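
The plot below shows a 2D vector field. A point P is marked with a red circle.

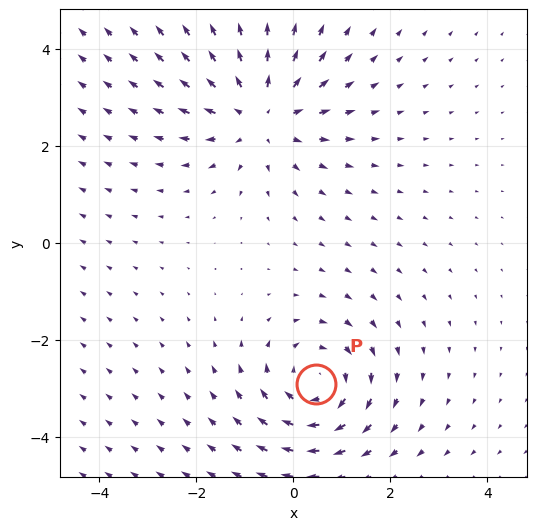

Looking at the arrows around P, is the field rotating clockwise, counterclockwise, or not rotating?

Near P at (0.5, -2.9) the arrows circulate clockwise. The curl (z-component) there is about -3; negative curl means clockwise rotation.

clockwise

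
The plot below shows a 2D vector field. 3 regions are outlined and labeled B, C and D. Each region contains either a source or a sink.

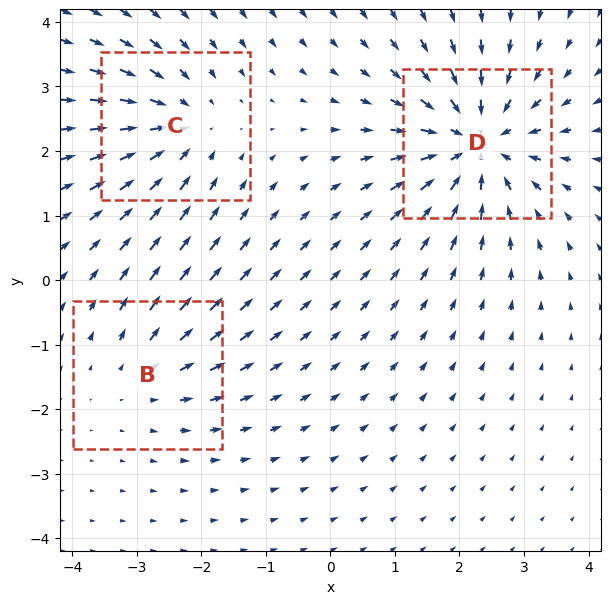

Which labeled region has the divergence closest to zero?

B

Divergence at each region's feature centre — B: about +2, C: about -3, D: about -5. Region B is closest to zero.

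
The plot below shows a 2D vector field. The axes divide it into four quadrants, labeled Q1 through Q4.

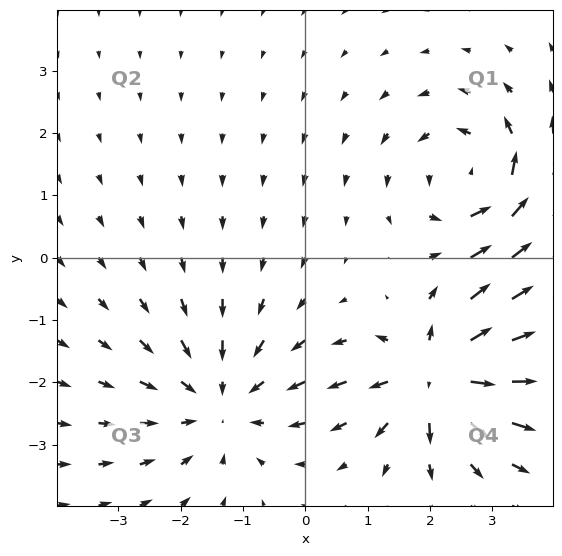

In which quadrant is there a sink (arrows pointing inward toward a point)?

Q3

The sink sits at approximately (-1.3, -2.3), which lies in quadrant Q3. The divergence there is about -4, negative as expected for a sink.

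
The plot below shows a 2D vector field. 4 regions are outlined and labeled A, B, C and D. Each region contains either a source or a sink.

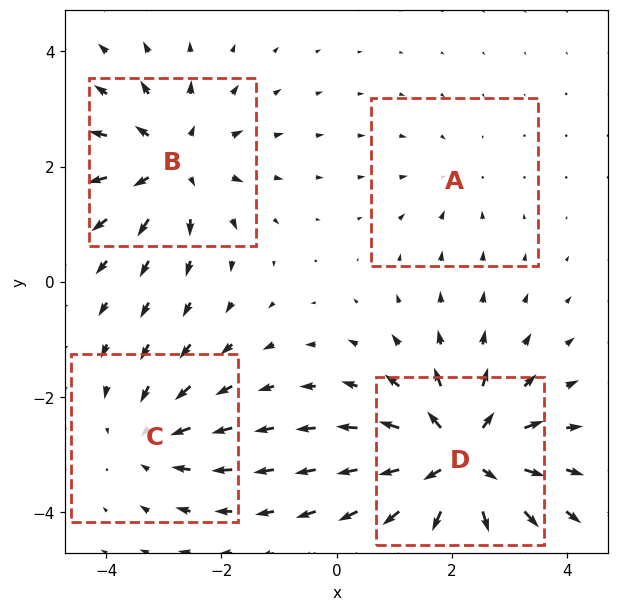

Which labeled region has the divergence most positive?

D

Divergence at each region's feature centre — A: about -2, B: about +5, C: about -4, D: about +8. Region D is most positive.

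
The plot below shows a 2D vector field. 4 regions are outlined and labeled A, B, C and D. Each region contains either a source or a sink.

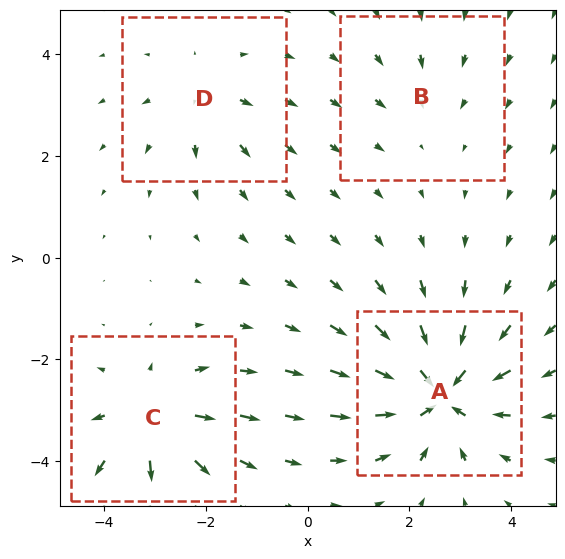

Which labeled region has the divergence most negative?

Divergence at each region's feature centre — A: about -8, B: about -2, C: about +6, D: about +4. Region A is most negative.

A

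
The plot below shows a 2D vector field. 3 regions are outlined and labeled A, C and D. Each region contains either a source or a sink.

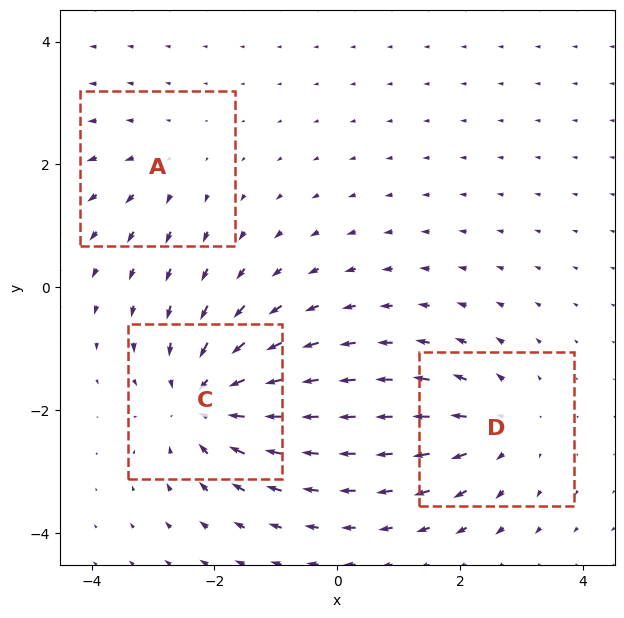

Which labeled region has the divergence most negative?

C

Divergence at each region's feature centre — A: about +2, C: about -5, D: about +3. Region C is most negative.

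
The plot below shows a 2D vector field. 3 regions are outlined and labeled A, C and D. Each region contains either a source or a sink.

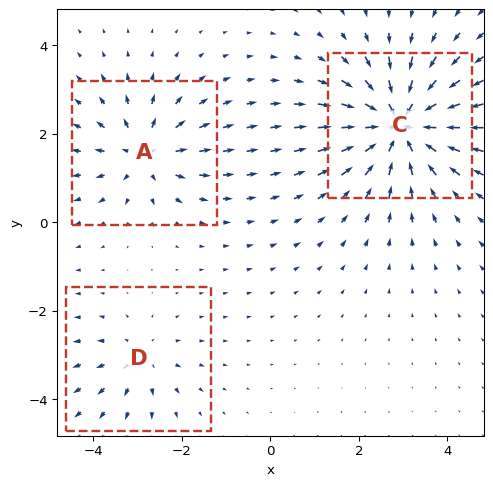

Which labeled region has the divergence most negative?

C

Divergence at each region's feature centre — A: about +4, C: about -6, D: about +2. Region C is most negative.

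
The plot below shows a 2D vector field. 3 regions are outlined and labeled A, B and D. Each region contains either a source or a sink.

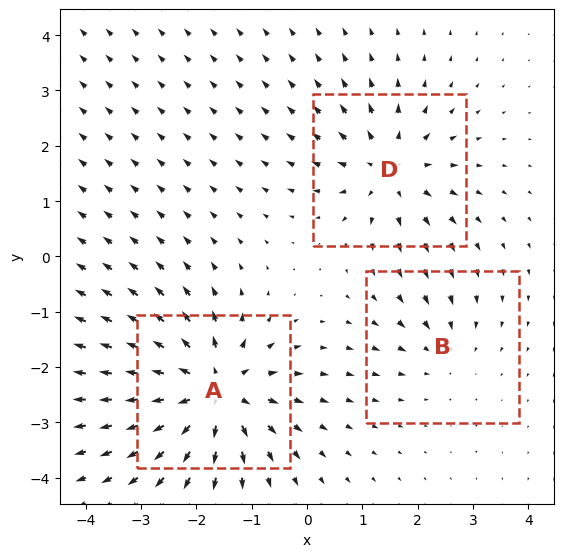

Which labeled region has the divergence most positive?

Divergence at each region's feature centre — A: about +6, B: about -2, D: about +4. Region A is most positive.

A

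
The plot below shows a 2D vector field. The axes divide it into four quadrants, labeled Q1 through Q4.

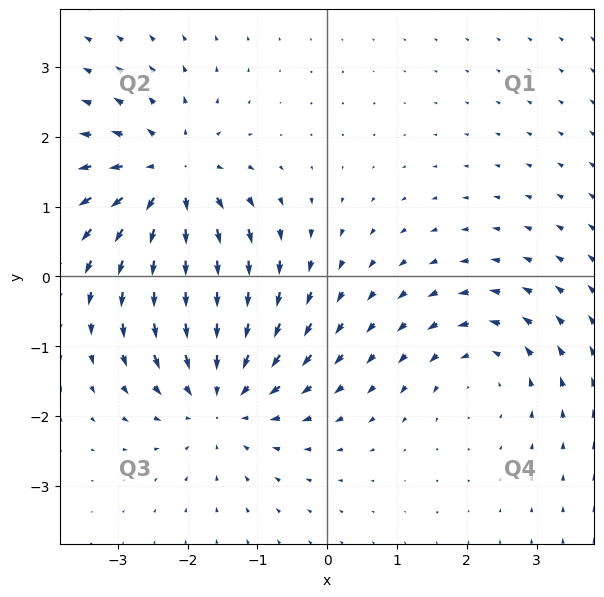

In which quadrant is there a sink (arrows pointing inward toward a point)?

Q3

The sink sits at approximately (-1.5, -1.7), which lies in quadrant Q3. The divergence there is about -4, negative as expected for a sink.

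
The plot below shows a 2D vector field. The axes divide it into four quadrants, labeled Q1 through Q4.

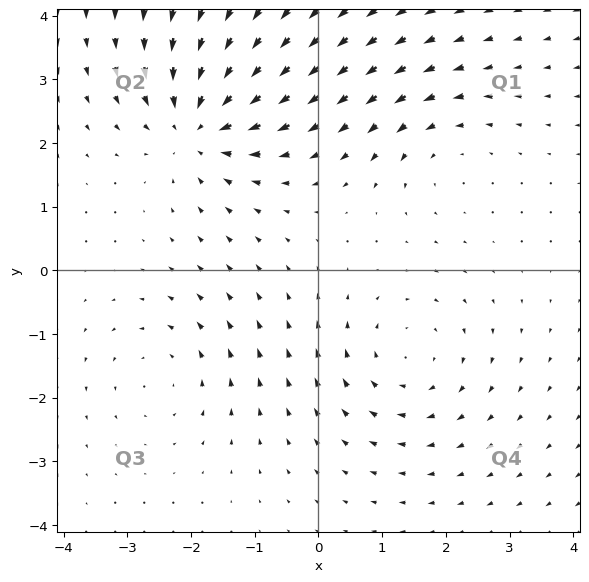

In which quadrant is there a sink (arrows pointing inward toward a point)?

Q2

The sink sits at approximately (-1.9, 2.3), which lies in quadrant Q2. The divergence there is about -5, negative as expected for a sink.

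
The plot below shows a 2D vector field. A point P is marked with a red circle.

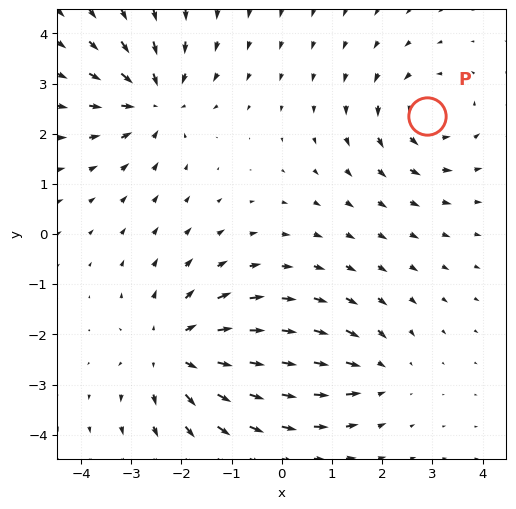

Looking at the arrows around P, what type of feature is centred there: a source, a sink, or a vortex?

At P (2.9, 2.4) the arrows circulate counterclockwise. Divergence ≈0, curl about +4 — near-zero divergence with nonzero curl is a vortex.

vortex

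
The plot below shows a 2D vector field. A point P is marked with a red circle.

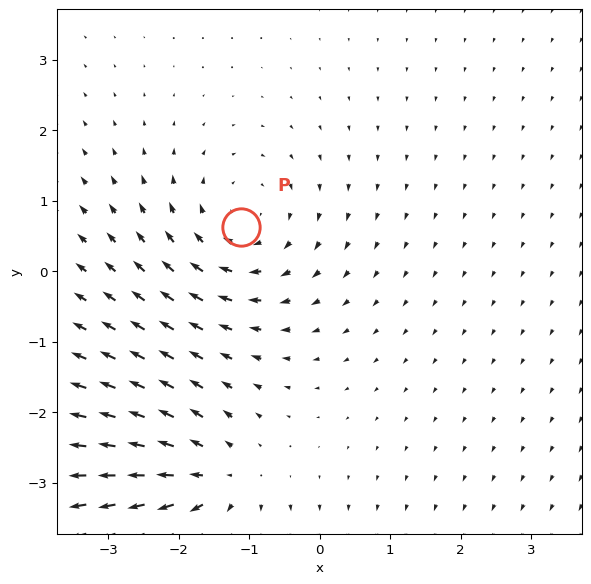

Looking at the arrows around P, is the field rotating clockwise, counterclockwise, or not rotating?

clockwise

Near P at (-1.1, 0.6) the arrows circulate clockwise. The curl (z-component) there is about -3; negative curl means clockwise rotation.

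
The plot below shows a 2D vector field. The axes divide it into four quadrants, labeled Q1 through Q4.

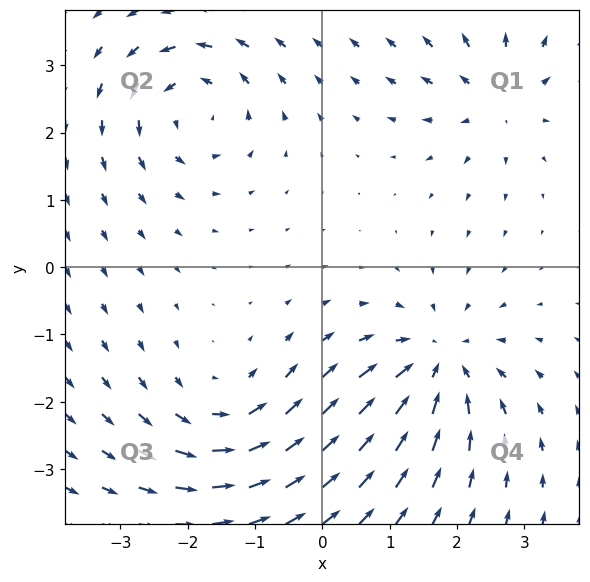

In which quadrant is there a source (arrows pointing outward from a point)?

Q1

The source sits at approximately (2.6, 2.5), which lies in quadrant Q1. The divergence there is about +4, positive as expected for a source.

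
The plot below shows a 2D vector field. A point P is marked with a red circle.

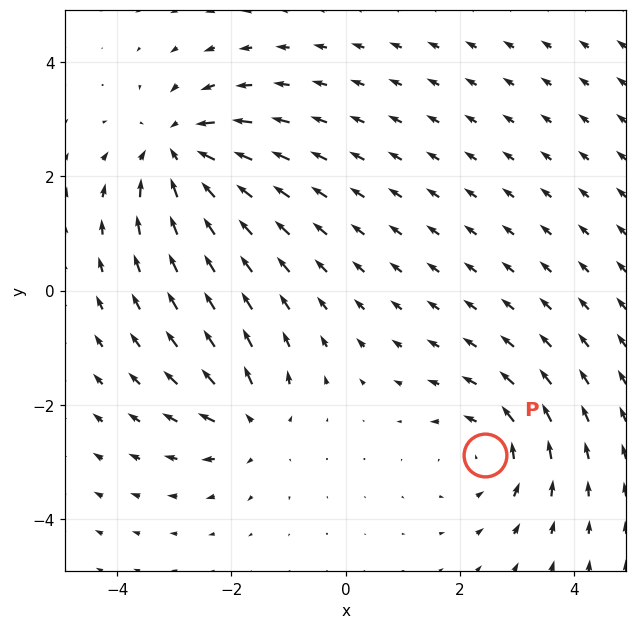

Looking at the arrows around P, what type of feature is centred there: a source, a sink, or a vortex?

vortex

At P (2.4, -2.9) the arrows circulate counterclockwise. Divergence ≈0, curl about +3 — near-zero divergence with nonzero curl is a vortex.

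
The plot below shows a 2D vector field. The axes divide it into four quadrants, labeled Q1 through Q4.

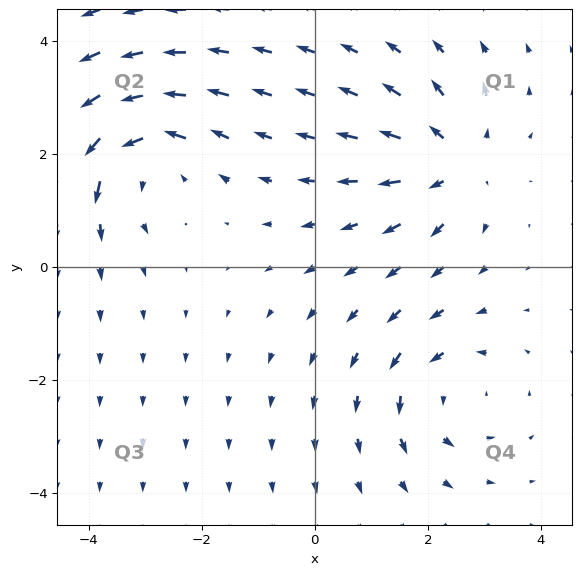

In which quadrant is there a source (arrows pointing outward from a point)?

The source sits at approximately (2.4, 1.9), which lies in quadrant Q1. The divergence there is about +5, positive as expected for a source.

Q1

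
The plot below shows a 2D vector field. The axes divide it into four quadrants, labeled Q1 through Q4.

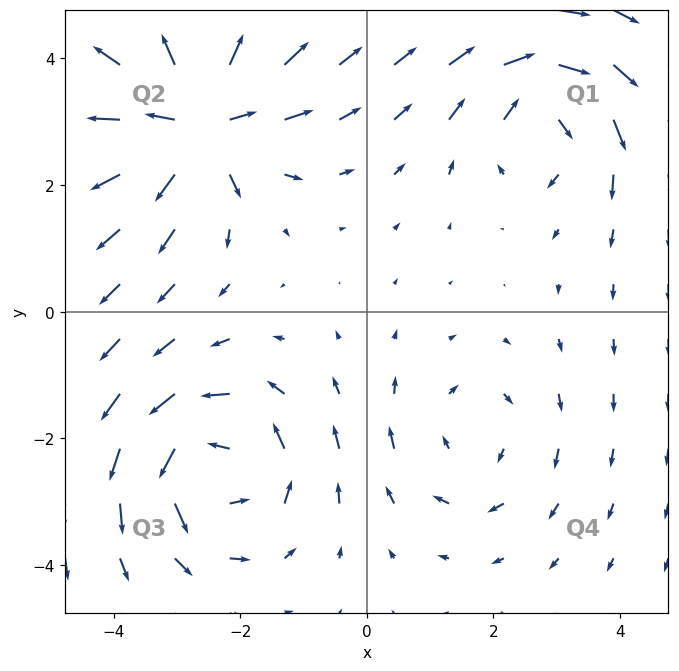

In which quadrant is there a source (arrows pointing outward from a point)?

Q2

The source sits at approximately (-2.7, 3.0), which lies in quadrant Q2. The divergence there is about +6, positive as expected for a source.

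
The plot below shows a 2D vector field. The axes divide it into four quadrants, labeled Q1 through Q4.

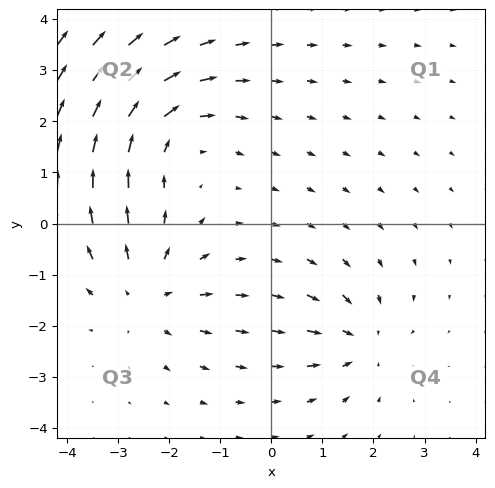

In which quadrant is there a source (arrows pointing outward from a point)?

Q3

The source sits at approximately (-2.5, -1.4), which lies in quadrant Q3. The divergence there is about +4, positive as expected for a source.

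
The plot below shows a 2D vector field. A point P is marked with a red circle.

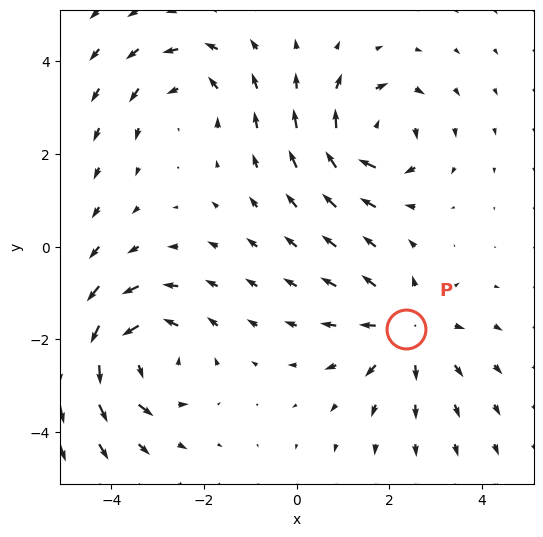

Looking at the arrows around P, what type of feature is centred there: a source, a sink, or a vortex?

At P (2.4, -1.8) the arrows spread outward. Divergence about +4, curl ≈0 — positive divergence with near-zero curl is a source.

source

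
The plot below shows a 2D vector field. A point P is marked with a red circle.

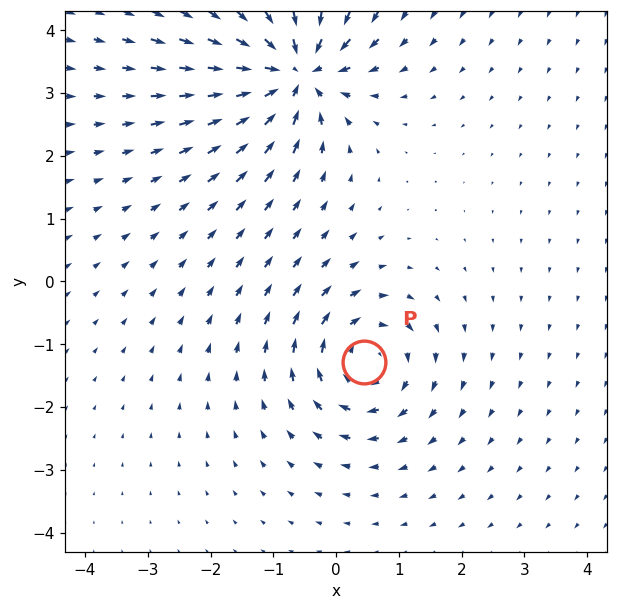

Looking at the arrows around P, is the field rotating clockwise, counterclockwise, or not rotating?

Near P at (0.4, -1.3) the arrows circulate clockwise. The curl (z-component) there is about -4; negative curl means clockwise rotation.

clockwise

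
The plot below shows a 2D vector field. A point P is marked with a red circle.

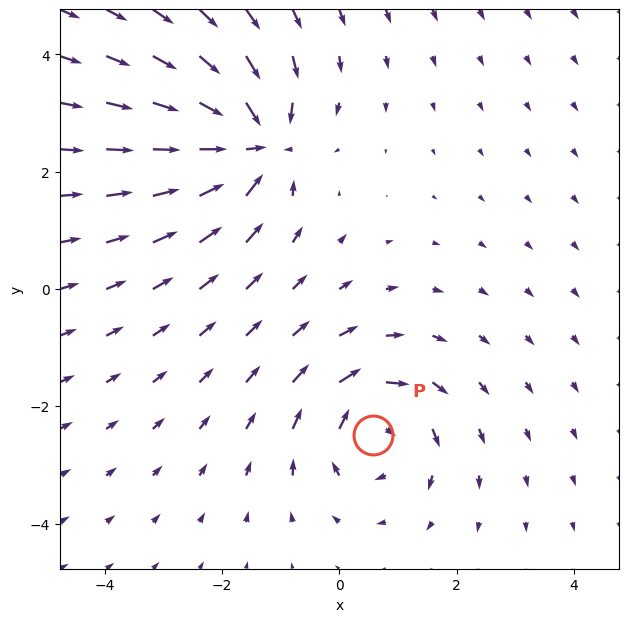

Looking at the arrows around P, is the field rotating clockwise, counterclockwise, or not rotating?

clockwise

Near P at (0.6, -2.5) the arrows circulate clockwise. The curl (z-component) there is about -4; negative curl means clockwise rotation.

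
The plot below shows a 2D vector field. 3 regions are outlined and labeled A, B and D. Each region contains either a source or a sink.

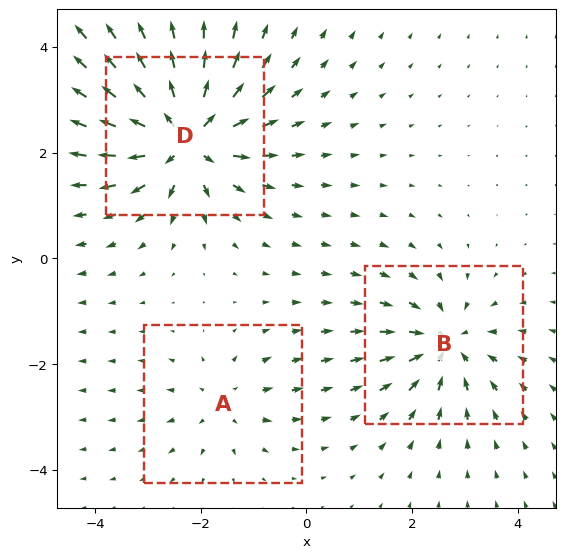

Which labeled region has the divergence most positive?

Divergence at each region's feature centre — A: about +3, B: about -4, D: about +6. Region D is most positive.

D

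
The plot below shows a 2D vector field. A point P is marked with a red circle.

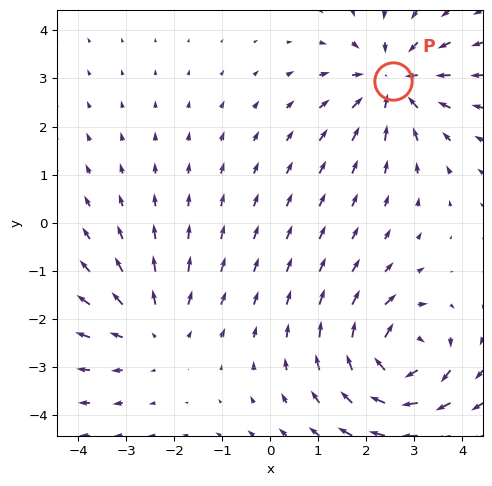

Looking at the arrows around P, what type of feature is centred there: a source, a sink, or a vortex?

sink

At P (2.6, 2.9) the arrows converge inward. Divergence about -4, curl ≈0 — negative divergence with near-zero curl is a sink.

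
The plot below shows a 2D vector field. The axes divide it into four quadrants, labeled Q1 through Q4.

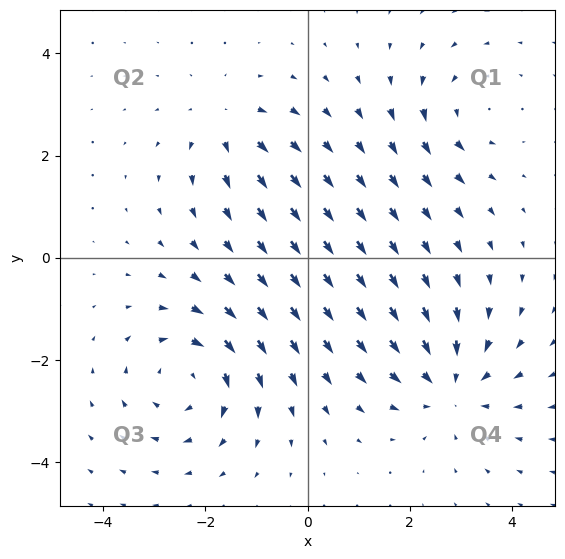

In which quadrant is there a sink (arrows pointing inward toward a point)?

Q4

The sink sits at approximately (2.8, -2.5), which lies in quadrant Q4. The divergence there is about -4, negative as expected for a sink.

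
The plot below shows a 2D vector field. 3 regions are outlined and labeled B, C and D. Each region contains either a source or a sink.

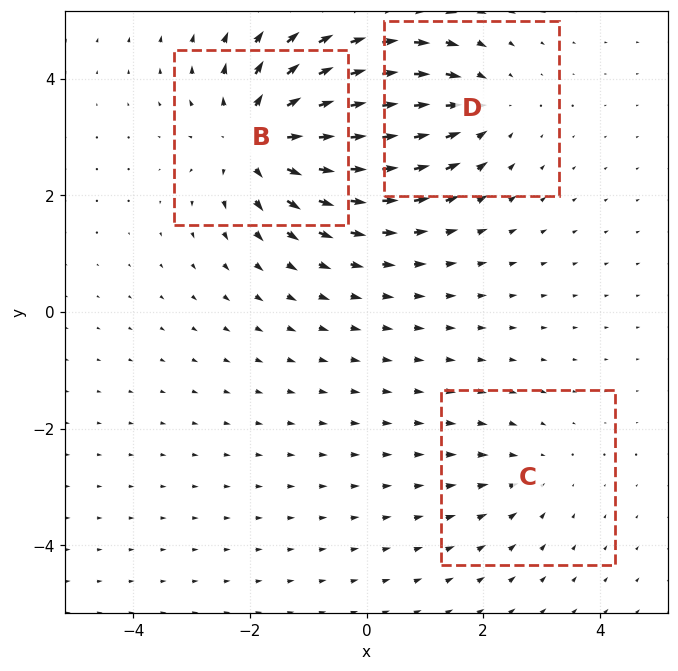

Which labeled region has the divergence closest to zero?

C

Divergence at each region's feature centre — B: about +5, C: about -2, D: about -3. Region C is closest to zero.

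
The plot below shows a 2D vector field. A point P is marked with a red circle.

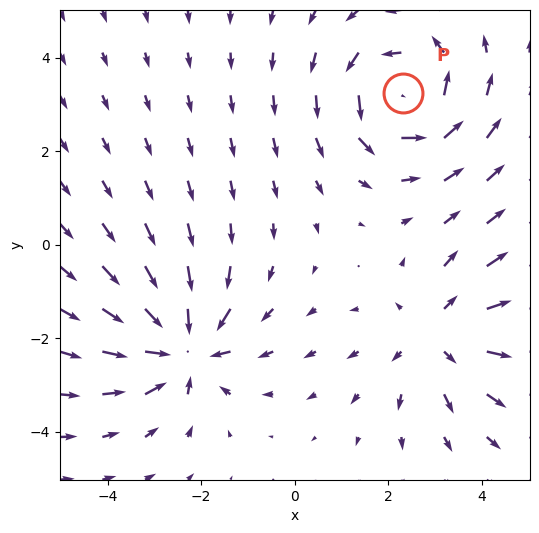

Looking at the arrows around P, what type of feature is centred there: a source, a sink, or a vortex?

At P (2.3, 3.2) the arrows circulate counterclockwise. Divergence ≈0, curl about +5 — near-zero divergence with nonzero curl is a vortex.

vortex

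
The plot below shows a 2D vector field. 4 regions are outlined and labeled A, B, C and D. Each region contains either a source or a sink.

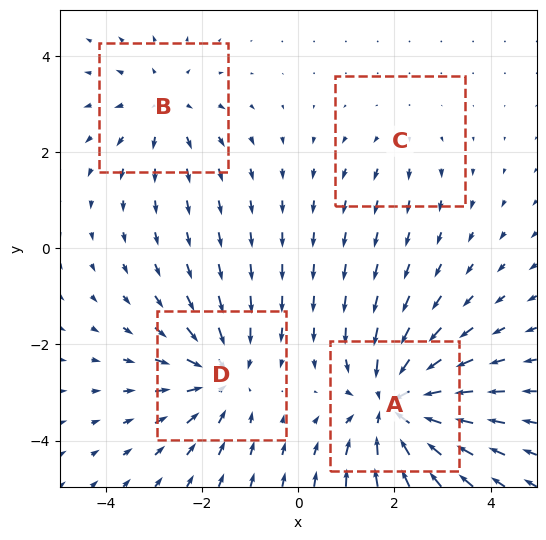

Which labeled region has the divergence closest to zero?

Divergence at each region's feature centre — A: about -6, B: about +3, C: about +2, D: about -4. Region C is closest to zero.

C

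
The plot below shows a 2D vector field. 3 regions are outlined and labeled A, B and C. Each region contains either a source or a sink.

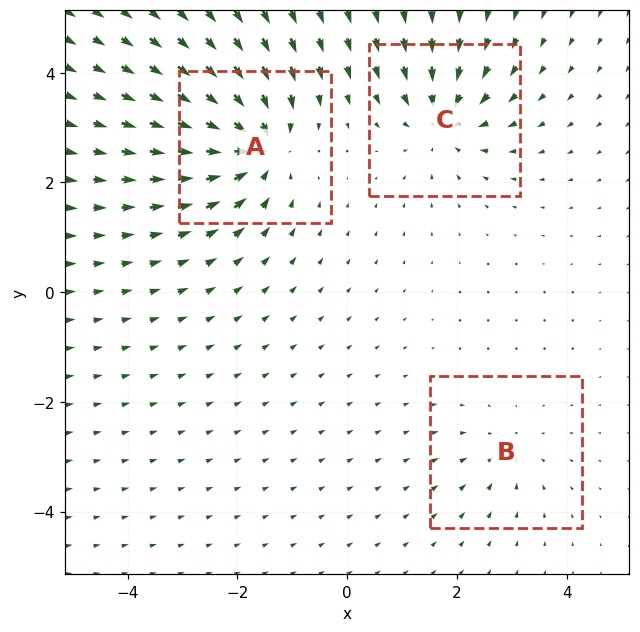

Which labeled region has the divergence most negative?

Divergence at each region's feature centre — A: about -6, B: about -3, C: about -4. Region A is most negative.

A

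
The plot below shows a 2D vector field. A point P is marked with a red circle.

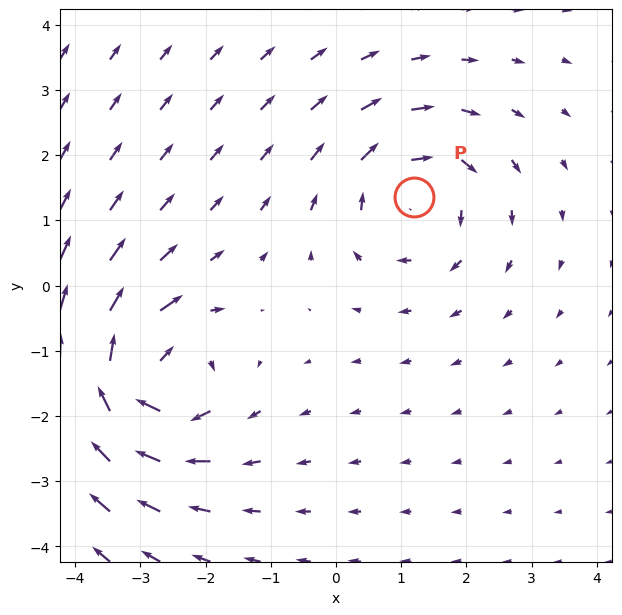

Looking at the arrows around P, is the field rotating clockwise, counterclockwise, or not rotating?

Near P at (1.2, 1.4) the arrows circulate clockwise. The curl (z-component) there is about -3; negative curl means clockwise rotation.

clockwise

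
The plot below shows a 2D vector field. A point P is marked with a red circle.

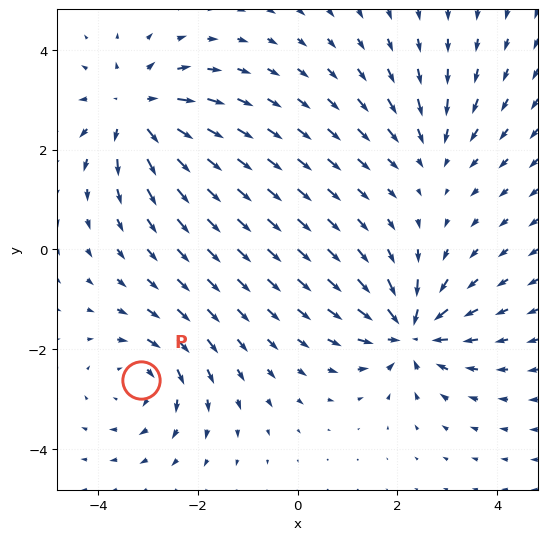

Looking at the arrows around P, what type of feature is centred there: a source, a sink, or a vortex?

vortex

At P (-3.2, -2.6) the arrows circulate clockwise. Divergence ≈0, curl about -3 — near-zero divergence with nonzero curl is a vortex.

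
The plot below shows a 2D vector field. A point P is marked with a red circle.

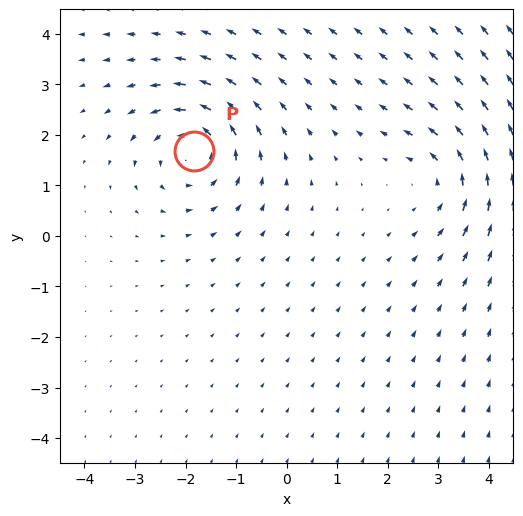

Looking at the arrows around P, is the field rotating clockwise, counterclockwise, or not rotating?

Near P at (-1.8, 1.7) the arrows circulate counterclockwise. The curl (z-component) there is about +4; positive curl means counterclockwise rotation.

counterclockwise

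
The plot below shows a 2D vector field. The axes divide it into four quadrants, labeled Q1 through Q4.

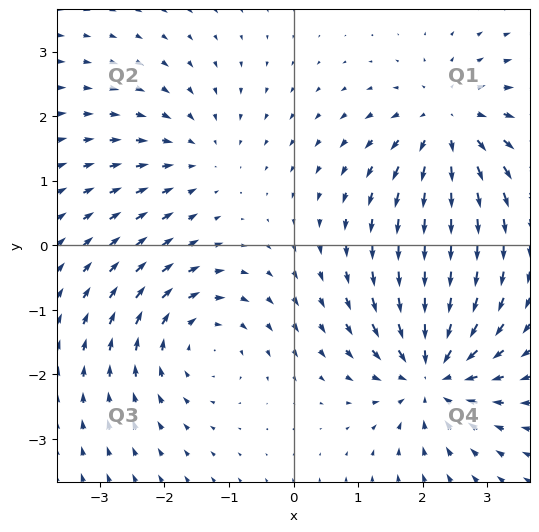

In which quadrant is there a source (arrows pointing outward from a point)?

The source sits at approximately (2.4, 1.9), which lies in quadrant Q1. The divergence there is about +5, positive as expected for a source.

Q1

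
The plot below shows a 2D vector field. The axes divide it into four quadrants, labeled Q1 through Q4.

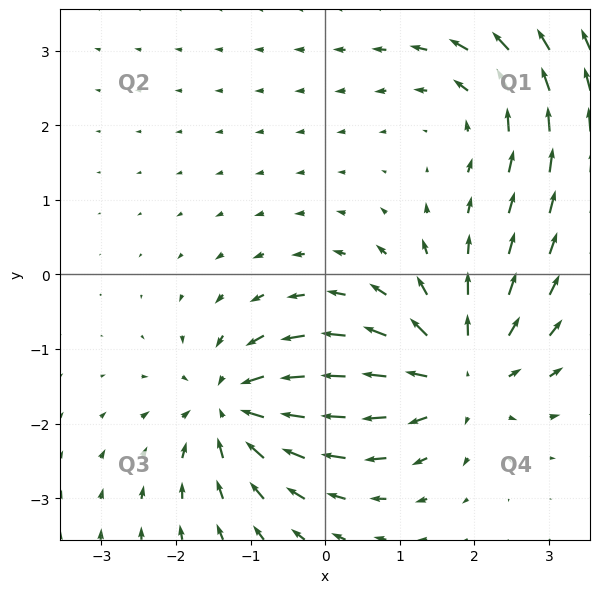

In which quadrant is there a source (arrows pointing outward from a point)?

Q4

The source sits at approximately (1.8, -1.3), which lies in quadrant Q4. The divergence there is about +5, positive as expected for a source.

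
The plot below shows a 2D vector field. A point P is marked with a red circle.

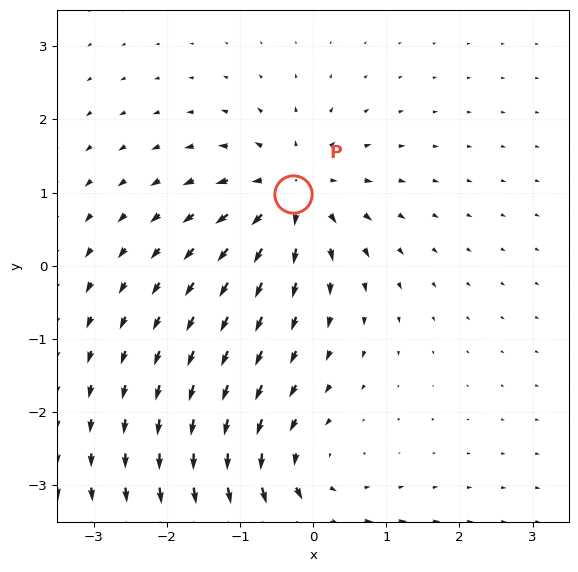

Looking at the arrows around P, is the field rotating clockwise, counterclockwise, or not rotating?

not rotating

Near P at (-0.3, 1.0) the arrows show no circulation. The curl there is ≈0.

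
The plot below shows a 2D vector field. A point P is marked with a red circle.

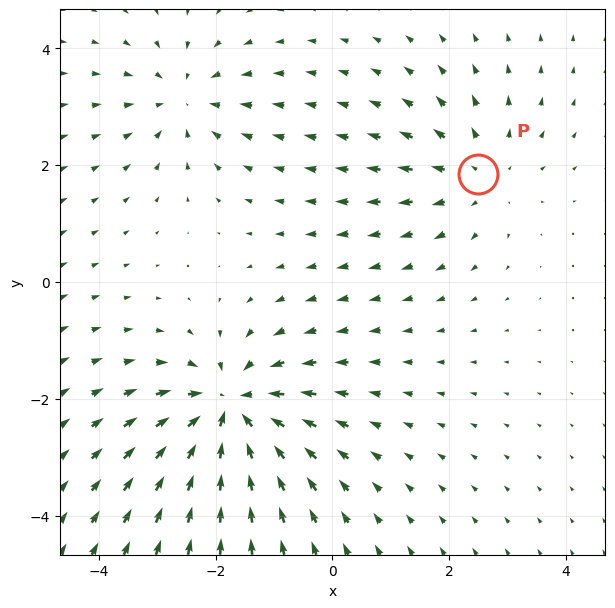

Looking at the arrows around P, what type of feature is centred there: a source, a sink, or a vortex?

At P (2.5, 1.8) the arrows spread outward. Divergence about +3, curl ≈0 — positive divergence with near-zero curl is a source.

source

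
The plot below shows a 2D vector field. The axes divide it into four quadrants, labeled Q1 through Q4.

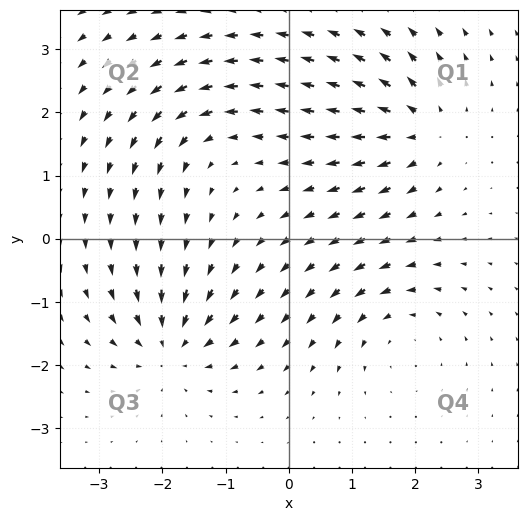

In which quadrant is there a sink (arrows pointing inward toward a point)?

Q3

The sink sits at approximately (-1.9, -1.7), which lies in quadrant Q3. The divergence there is about -7, negative as expected for a sink.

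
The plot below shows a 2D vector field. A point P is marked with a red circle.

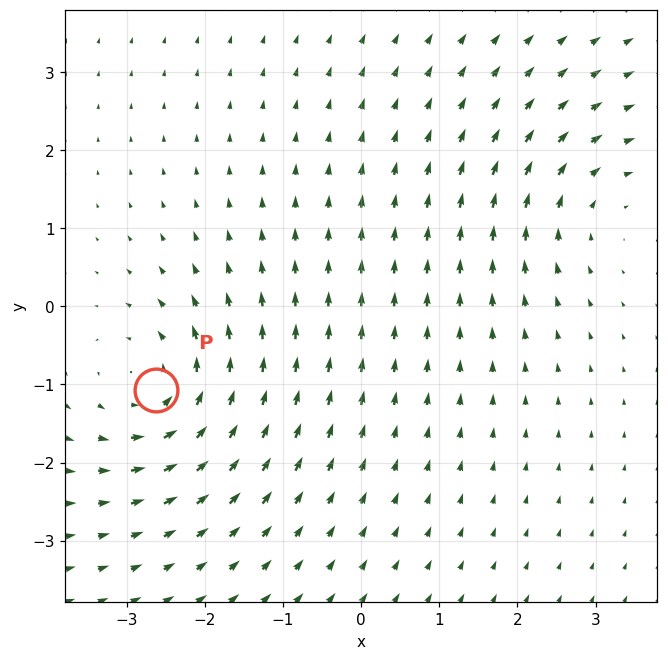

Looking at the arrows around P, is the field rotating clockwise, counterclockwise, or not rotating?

counterclockwise

Near P at (-2.6, -1.1) the arrows circulate counterclockwise. The curl (z-component) there is about +4; positive curl means counterclockwise rotation.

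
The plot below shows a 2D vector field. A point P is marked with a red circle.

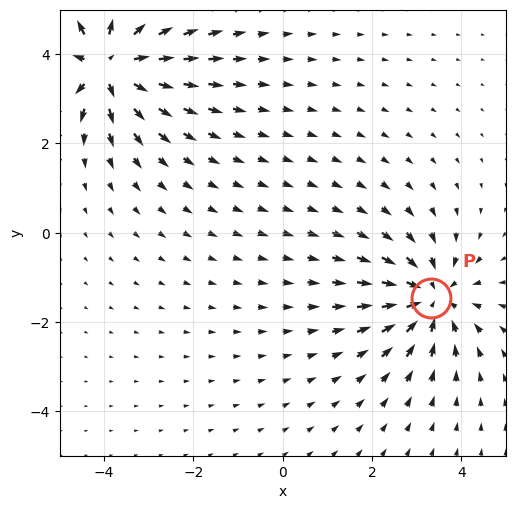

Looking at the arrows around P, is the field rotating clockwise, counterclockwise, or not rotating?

Near P at (3.3, -1.5) the arrows show no circulation. The curl there is ≈0.

not rotating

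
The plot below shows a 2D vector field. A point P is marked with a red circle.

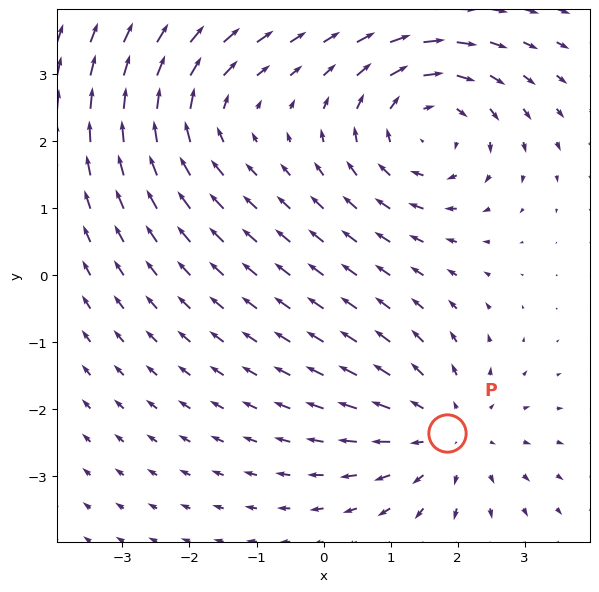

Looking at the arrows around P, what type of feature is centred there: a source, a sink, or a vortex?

source

At P (1.8, -2.4) the arrows spread outward. Divergence about +3, curl ≈0 — positive divergence with near-zero curl is a source.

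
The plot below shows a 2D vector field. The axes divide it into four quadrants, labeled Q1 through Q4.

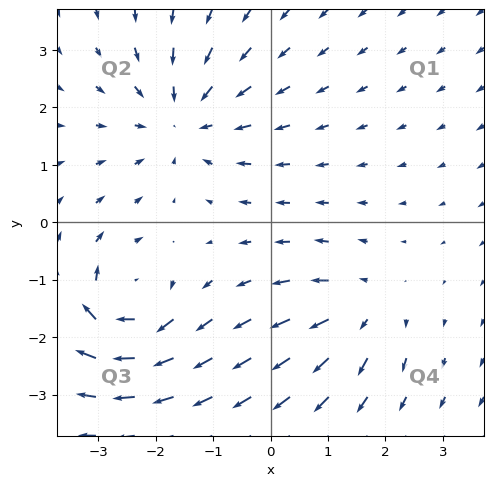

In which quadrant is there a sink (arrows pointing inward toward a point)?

The sink sits at approximately (-1.5, 1.8), which lies in quadrant Q2. The divergence there is about -4, negative as expected for a sink.

Q2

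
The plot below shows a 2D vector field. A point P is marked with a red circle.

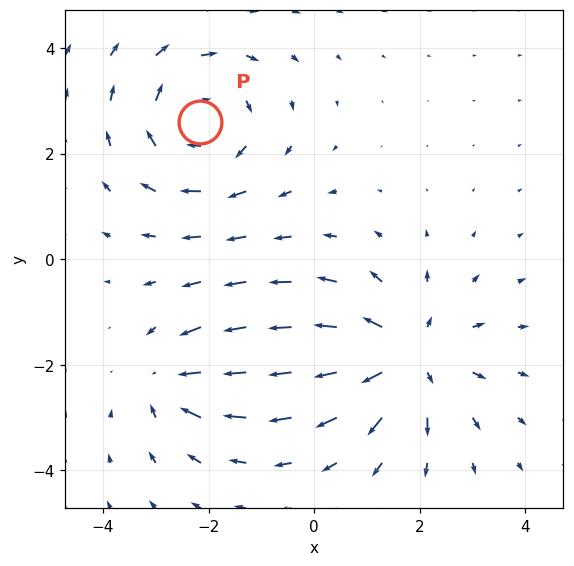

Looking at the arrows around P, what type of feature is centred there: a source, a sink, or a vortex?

vortex

At P (-2.2, 2.6) the arrows circulate clockwise. Divergence ≈0, curl about -4 — near-zero divergence with nonzero curl is a vortex.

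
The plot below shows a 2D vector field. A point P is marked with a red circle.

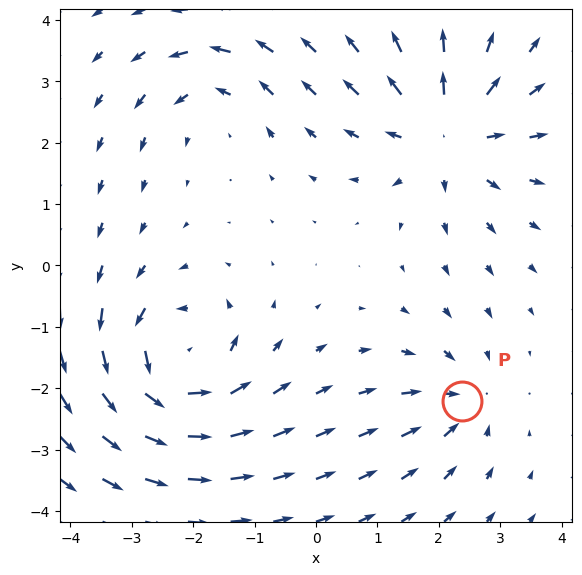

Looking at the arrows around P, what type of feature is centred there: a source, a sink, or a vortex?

sink

At P (2.4, -2.2) the arrows converge inward. Divergence about -4, curl ≈0 — negative divergence with near-zero curl is a sink.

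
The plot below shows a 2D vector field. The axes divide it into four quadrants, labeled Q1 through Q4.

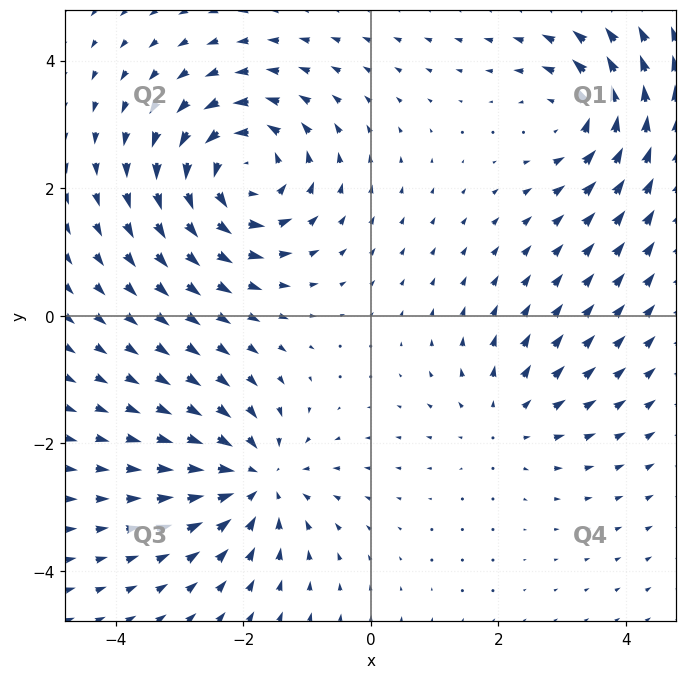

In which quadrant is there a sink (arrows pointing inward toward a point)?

Q3

The sink sits at approximately (-1.8, -2.6), which lies in quadrant Q3. The divergence there is about -4, negative as expected for a sink.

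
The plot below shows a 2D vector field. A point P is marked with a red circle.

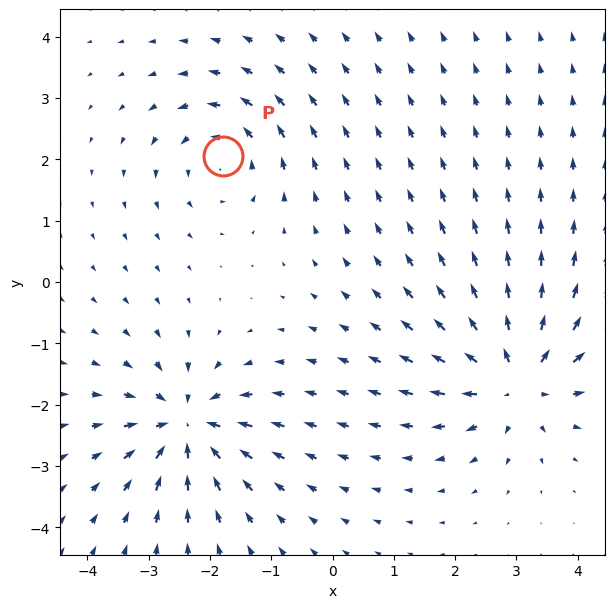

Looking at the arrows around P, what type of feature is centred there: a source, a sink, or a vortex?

vortex

At P (-1.8, 2.0) the arrows circulate counterclockwise. Divergence ≈0, curl about +3 — near-zero divergence with nonzero curl is a vortex.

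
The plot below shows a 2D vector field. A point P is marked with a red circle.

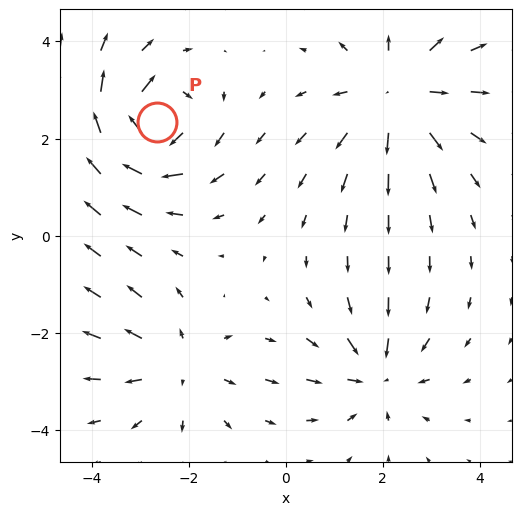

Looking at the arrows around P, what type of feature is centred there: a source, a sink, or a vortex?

At P (-2.7, 2.3) the arrows circulate clockwise. Divergence ≈0, curl about -6 — near-zero divergence with nonzero curl is a vortex.

vortex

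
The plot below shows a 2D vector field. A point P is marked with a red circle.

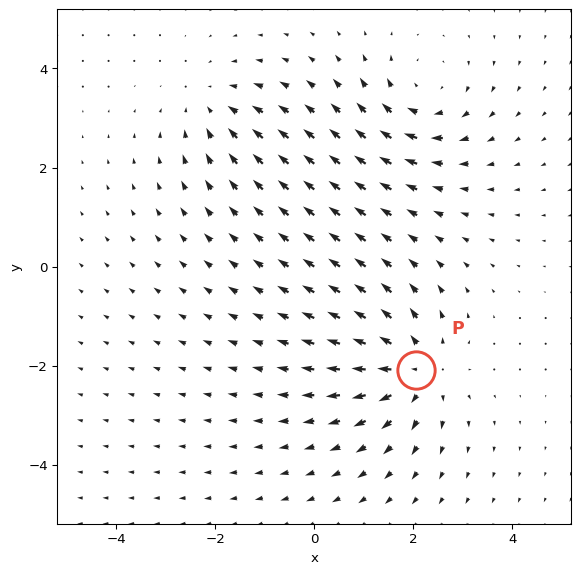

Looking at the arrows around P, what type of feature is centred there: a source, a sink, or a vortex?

At P (2.0, -2.1) the arrows spread outward. Divergence about +5, curl ≈0 — positive divergence with near-zero curl is a source.

source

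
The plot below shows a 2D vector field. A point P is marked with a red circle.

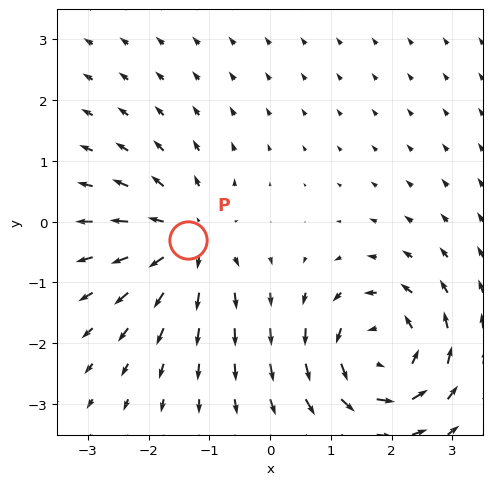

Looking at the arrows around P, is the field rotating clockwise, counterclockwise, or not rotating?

not rotating

Near P at (-1.4, -0.3) the arrows show no circulation. The curl there is ≈0.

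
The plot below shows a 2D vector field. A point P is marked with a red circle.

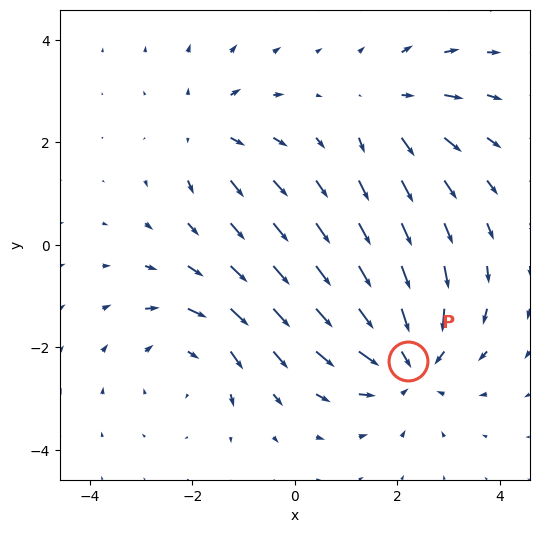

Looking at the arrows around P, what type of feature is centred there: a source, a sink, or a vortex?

At P (2.2, -2.3) the arrows converge inward. Divergence about -5, curl ≈0 — negative divergence with near-zero curl is a sink.

sink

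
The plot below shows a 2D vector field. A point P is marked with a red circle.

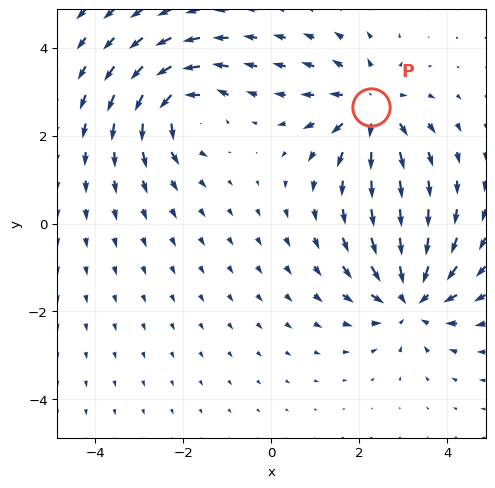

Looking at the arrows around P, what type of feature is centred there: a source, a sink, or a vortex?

At P (2.3, 2.6) the arrows spread outward. Divergence about +4, curl ≈0 — positive divergence with near-zero curl is a source.

source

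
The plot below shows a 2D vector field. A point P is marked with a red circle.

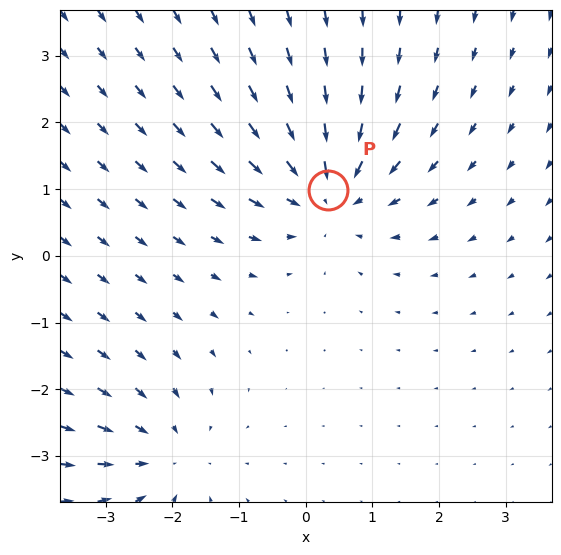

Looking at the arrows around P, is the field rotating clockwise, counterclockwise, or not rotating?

Near P at (0.3, 1.0) the arrows show no circulation. The curl there is ≈0.

not rotating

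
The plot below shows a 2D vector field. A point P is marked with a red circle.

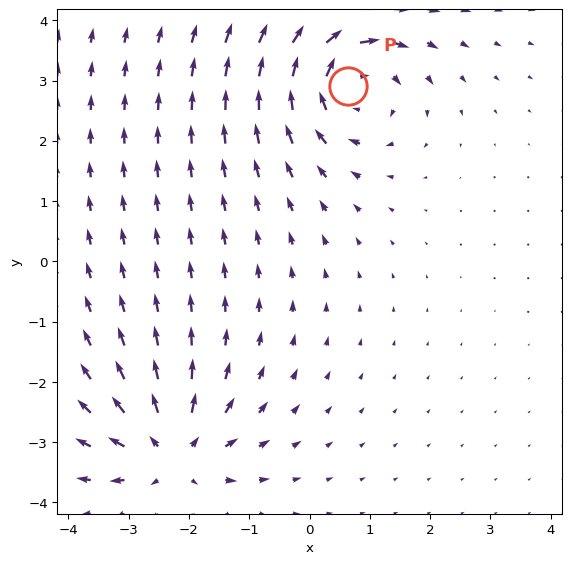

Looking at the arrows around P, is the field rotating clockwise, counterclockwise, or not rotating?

clockwise

Near P at (0.6, 2.9) the arrows circulate clockwise. The curl (z-component) there is about -5; negative curl means clockwise rotation.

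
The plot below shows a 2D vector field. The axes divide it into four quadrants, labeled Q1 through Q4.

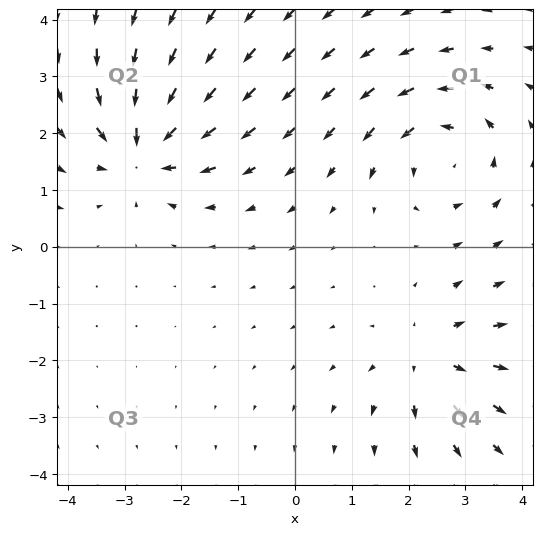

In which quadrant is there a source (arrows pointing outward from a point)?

The source sits at approximately (2.4, -2.0), which lies in quadrant Q4. The divergence there is about +3, positive as expected for a source.

Q4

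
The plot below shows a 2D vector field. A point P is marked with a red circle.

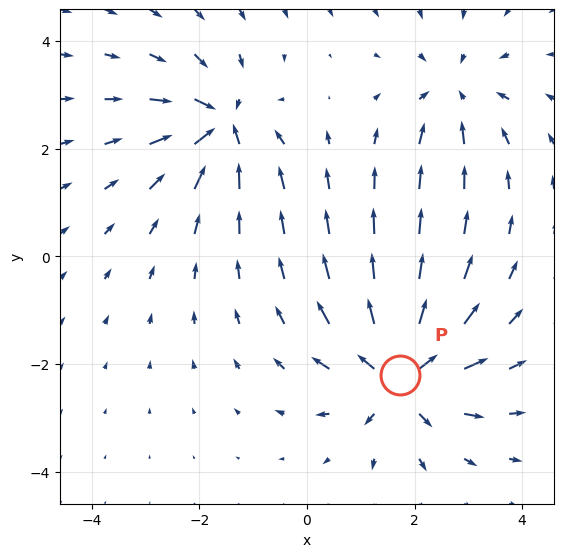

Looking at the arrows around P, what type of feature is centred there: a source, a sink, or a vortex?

At P (1.7, -2.2) the arrows spread outward. Divergence about +5, curl ≈0 — positive divergence with near-zero curl is a source.

source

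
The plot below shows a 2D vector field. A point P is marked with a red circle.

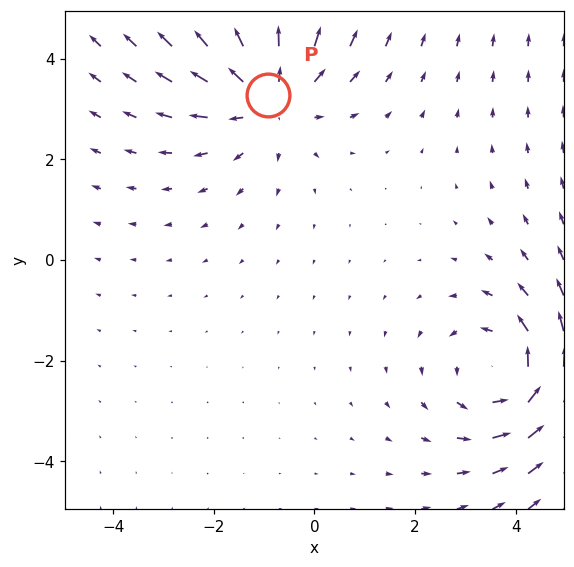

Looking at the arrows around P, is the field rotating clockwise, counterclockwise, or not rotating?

Near P at (-0.9, 3.3) the arrows show no circulation. The curl there is ≈0.

not rotating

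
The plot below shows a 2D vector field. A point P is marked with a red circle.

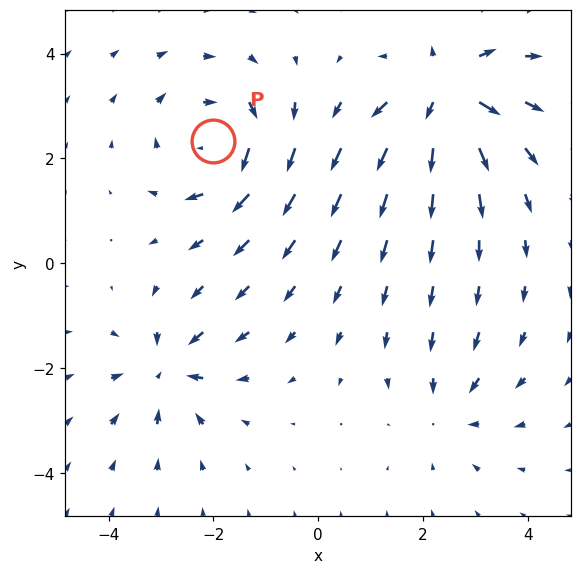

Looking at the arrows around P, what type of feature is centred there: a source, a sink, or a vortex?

At P (-2.0, 2.3) the arrows circulate clockwise. Divergence ≈0, curl about -4 — near-zero divergence with nonzero curl is a vortex.

vortex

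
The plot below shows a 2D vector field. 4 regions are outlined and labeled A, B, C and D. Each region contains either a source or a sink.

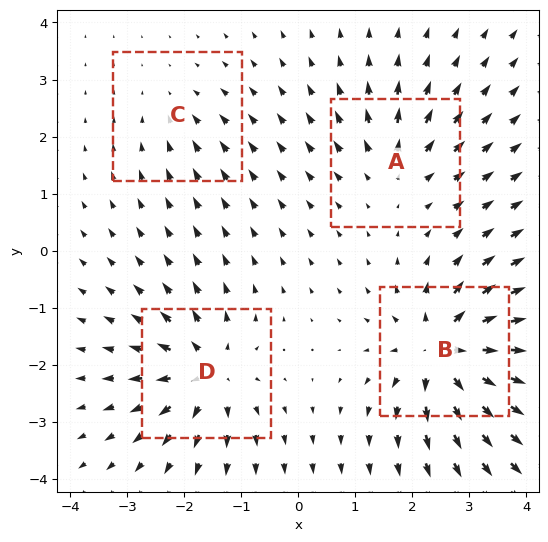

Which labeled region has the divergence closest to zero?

Divergence at each region's feature centre — A: about +4, B: about +9, C: about -3, D: about +7. Region C is closest to zero.

C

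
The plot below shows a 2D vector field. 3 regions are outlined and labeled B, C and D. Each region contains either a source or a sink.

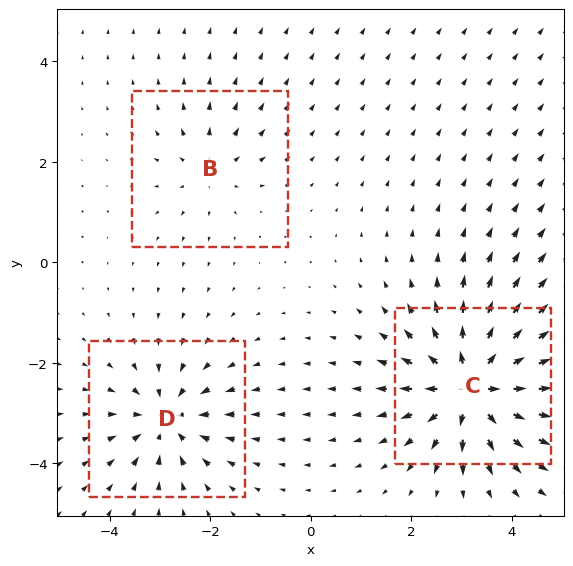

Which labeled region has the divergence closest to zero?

B

Divergence at each region's feature centre — B: about +2, C: about +6, D: about -4. Region B is closest to zero.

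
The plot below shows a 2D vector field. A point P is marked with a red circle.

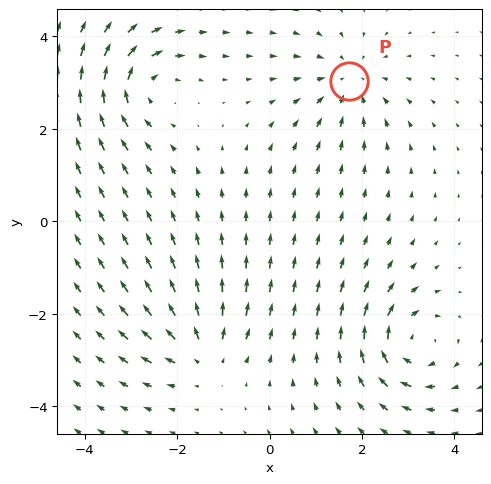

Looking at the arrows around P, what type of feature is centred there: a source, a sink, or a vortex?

At P (1.7, 3.0) the arrows converge inward. Divergence about -5, curl ≈0 — negative divergence with near-zero curl is a sink.

sink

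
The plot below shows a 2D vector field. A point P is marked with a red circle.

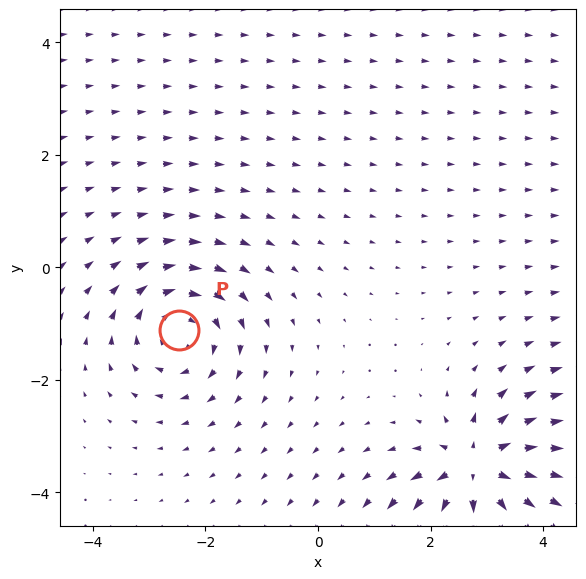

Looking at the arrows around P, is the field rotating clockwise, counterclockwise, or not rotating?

clockwise

Near P at (-2.5, -1.1) the arrows circulate clockwise. The curl (z-component) there is about -5; negative curl means clockwise rotation.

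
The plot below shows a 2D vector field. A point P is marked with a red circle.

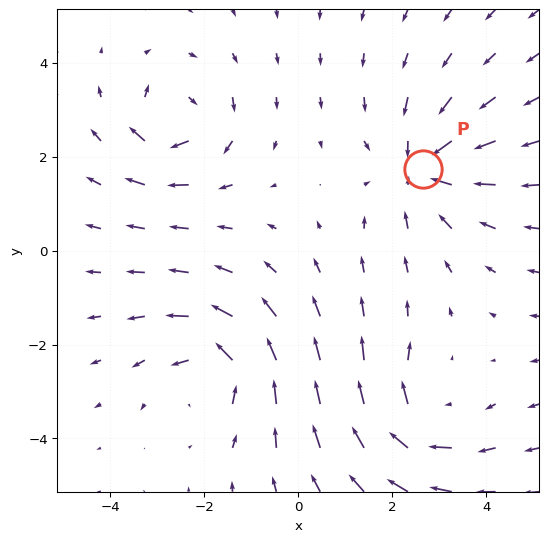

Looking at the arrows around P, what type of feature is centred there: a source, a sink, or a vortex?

At P (2.6, 1.7) the arrows converge inward. Divergence about -4, curl ≈0 — negative divergence with near-zero curl is a sink.

sink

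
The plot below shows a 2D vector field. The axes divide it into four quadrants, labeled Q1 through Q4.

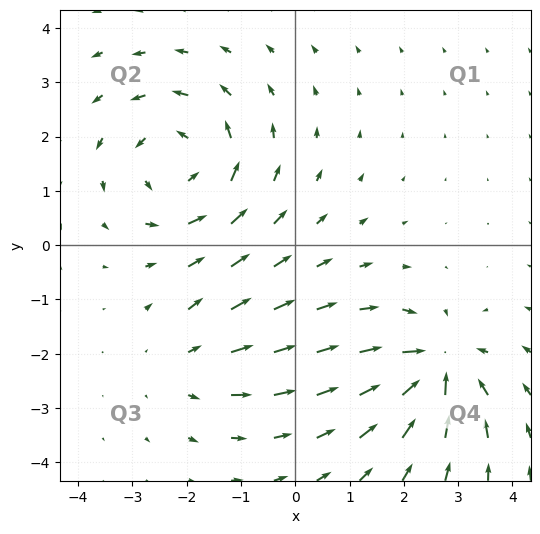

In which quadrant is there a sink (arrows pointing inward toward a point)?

The sink sits at approximately (2.6, -2.3), which lies in quadrant Q4. The divergence there is about -5, negative as expected for a sink.

Q4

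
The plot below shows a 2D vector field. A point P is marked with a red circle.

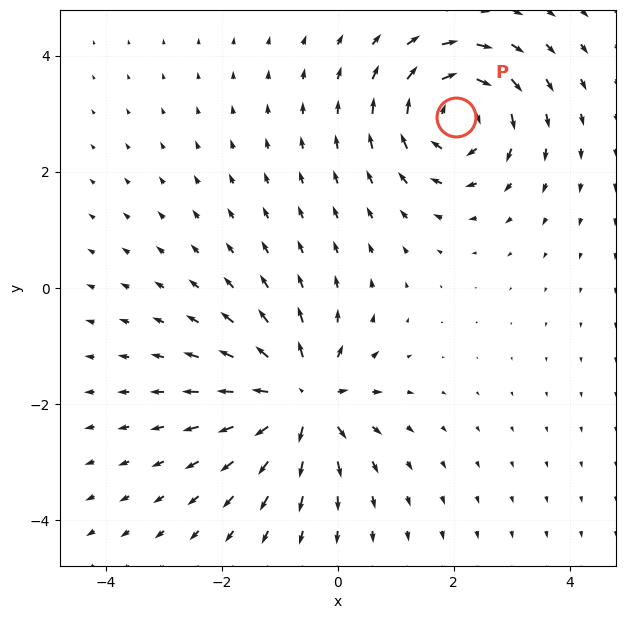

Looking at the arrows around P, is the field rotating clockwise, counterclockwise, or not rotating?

Near P at (2.0, 2.9) the arrows circulate clockwise. The curl (z-component) there is about -5; negative curl means clockwise rotation.

clockwise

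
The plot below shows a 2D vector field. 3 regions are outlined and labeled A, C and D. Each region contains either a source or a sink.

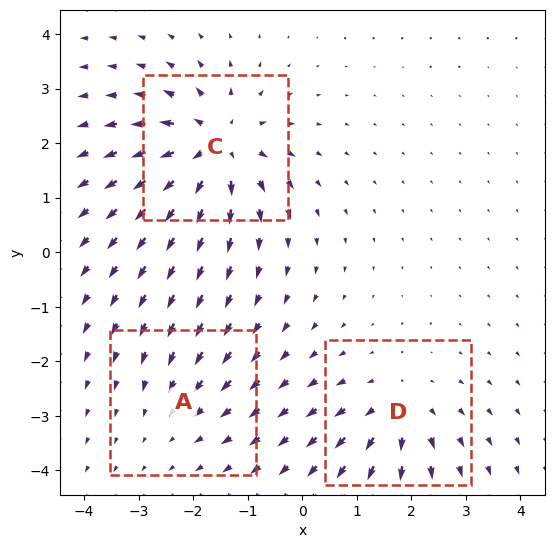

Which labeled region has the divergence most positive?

Divergence at each region's feature centre — A: about -2, C: about +6, D: about +3. Region C is most positive.

C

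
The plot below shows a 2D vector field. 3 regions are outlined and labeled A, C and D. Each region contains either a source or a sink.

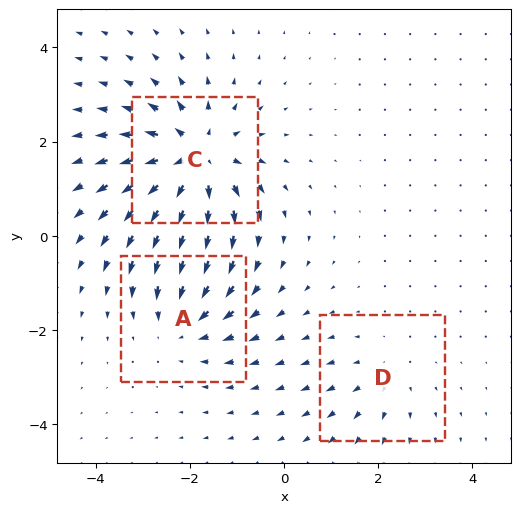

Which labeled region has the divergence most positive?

C

Divergence at each region's feature centre — A: about -3, C: about +5, D: about +2. Region C is most positive.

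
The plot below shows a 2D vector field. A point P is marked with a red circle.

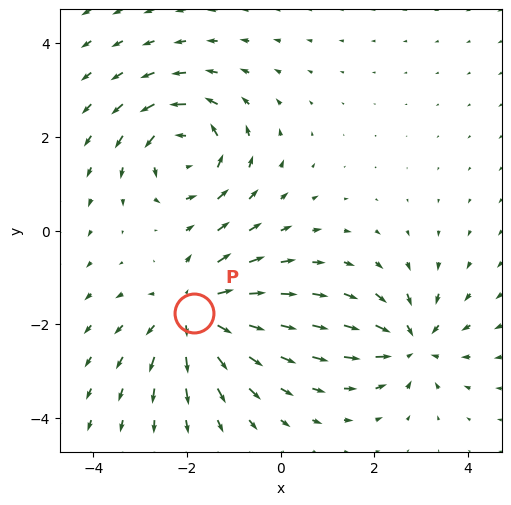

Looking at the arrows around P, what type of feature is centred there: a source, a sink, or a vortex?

At P (-1.9, -1.8) the arrows spread outward. Divergence about +4, curl ≈0 — positive divergence with near-zero curl is a source.

source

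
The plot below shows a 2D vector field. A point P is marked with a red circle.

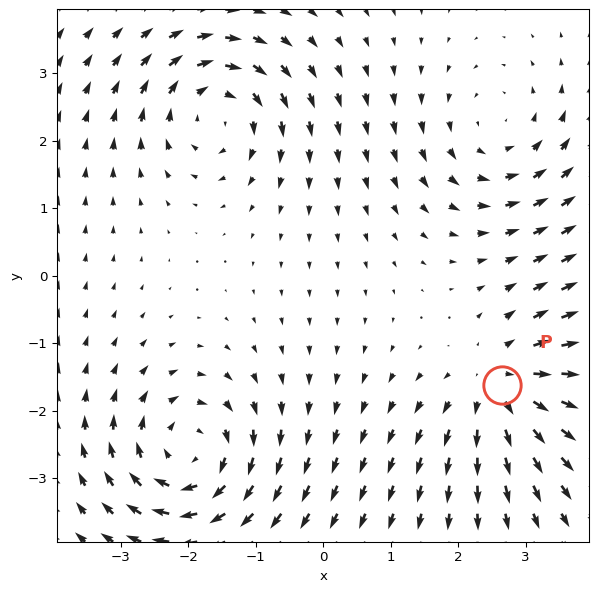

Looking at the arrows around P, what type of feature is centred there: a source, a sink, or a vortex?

source

At P (2.6, -1.6) the arrows spread outward. Divergence about +3, curl ≈0 — positive divergence with near-zero curl is a source.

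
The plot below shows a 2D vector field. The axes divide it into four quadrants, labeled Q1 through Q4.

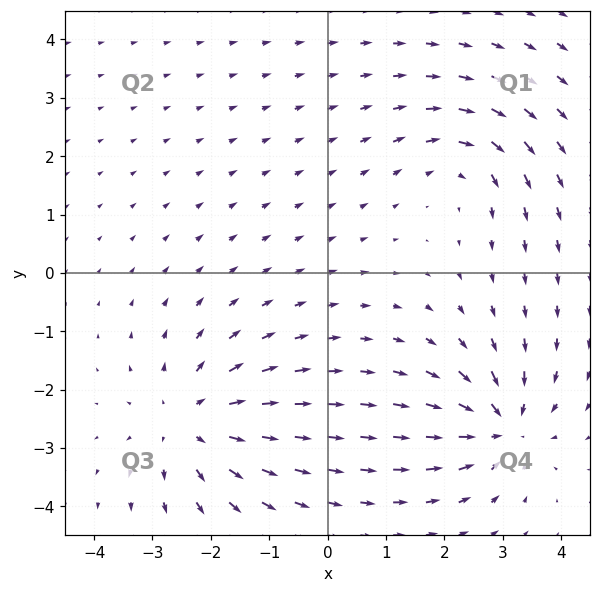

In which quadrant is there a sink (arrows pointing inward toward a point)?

Q4

The sink sits at approximately (3.0, -2.6), which lies in quadrant Q4. The divergence there is about -6, negative as expected for a sink.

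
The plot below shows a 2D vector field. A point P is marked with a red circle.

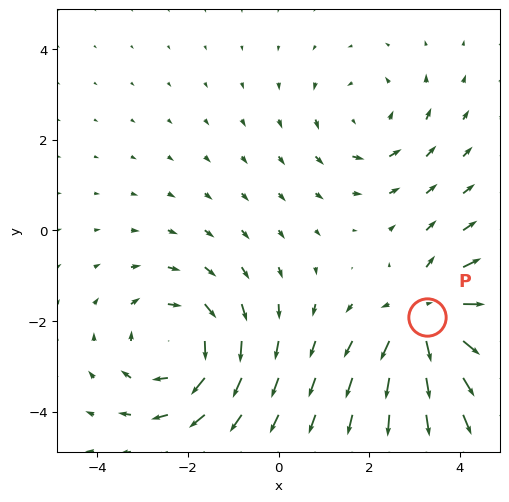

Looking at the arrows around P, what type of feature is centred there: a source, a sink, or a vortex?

source

At P (3.3, -1.9) the arrows spread outward. Divergence about +4, curl ≈0 — positive divergence with near-zero curl is a source.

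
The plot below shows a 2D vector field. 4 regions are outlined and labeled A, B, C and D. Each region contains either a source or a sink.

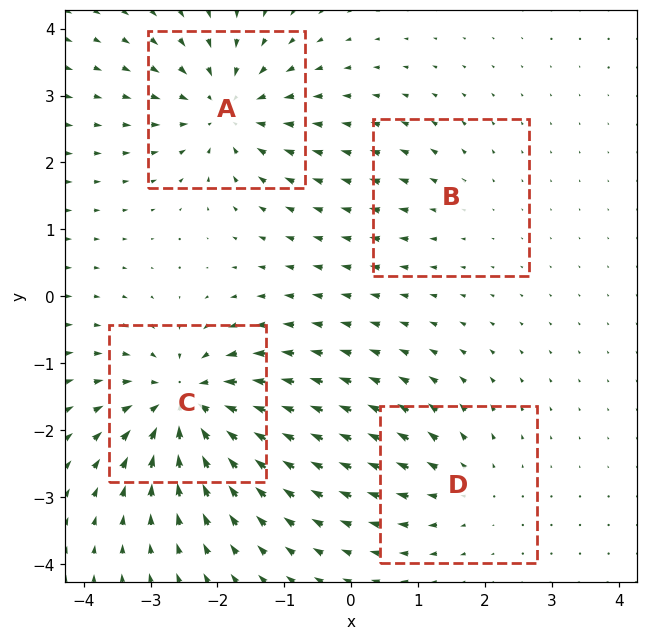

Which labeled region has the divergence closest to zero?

Divergence at each region's feature centre — A: about -6, B: about +2, C: about -8, D: about +4. Region B is closest to zero.

B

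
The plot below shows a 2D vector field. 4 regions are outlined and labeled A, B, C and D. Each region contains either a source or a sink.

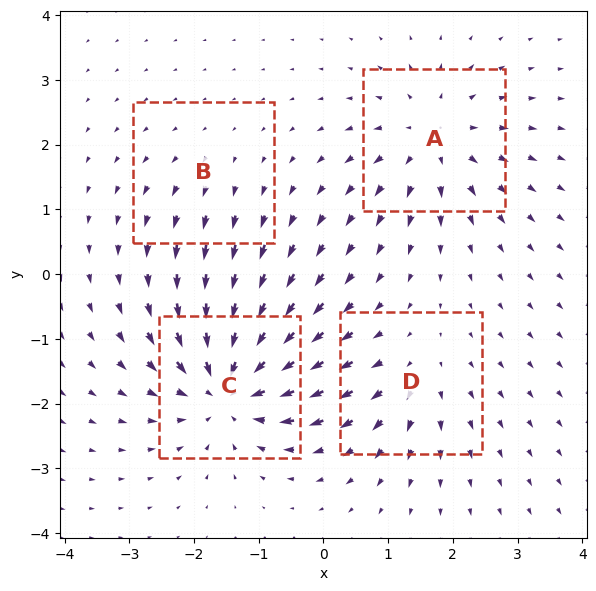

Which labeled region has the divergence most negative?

Divergence at each region's feature centre — A: about +5, B: about +2, C: about -8, D: about +4. Region C is most negative.

C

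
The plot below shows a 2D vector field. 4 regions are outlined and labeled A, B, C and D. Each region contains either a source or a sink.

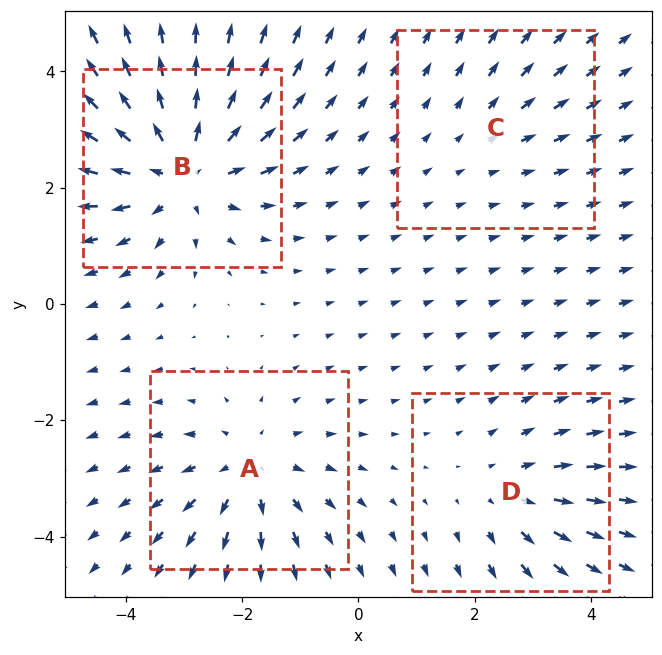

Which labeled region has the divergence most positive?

B

Divergence at each region's feature centre — A: about +4, B: about +6, C: about +2, D: about +3. Region B is most positive.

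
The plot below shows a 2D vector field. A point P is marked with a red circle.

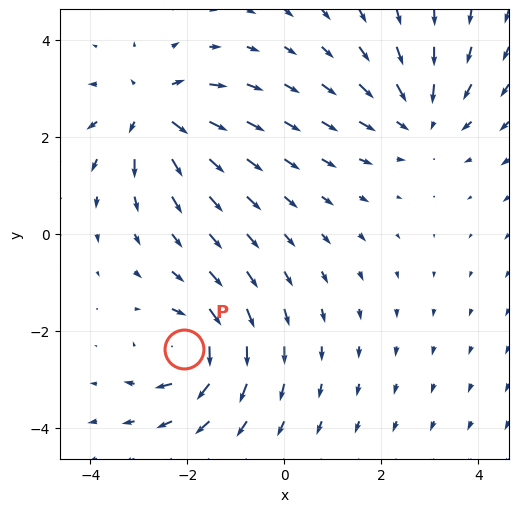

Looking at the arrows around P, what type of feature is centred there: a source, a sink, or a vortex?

At P (-2.1, -2.4) the arrows circulate clockwise. Divergence ≈0, curl about -4 — near-zero divergence with nonzero curl is a vortex.

vortex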